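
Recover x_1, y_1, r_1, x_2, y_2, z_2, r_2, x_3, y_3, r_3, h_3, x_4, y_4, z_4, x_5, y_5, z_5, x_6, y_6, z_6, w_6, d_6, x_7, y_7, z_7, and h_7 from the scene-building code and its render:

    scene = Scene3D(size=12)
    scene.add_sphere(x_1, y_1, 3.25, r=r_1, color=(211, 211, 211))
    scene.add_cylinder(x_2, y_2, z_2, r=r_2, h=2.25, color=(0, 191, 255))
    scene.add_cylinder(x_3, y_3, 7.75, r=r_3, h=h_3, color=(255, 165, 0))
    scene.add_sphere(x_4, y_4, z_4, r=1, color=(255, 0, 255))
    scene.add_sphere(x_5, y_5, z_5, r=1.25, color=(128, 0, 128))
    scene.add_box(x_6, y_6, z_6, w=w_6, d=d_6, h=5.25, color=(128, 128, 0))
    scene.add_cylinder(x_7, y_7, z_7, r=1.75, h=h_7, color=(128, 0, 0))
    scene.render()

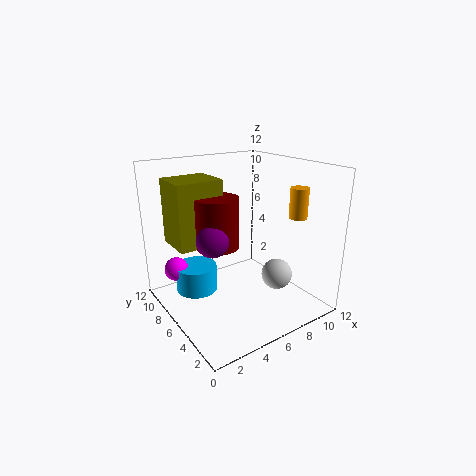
x_1 = 8; y_1 = 3.25; r_1 = 1.25; x_2 = 3; y_2 = 8; z_2 = 1.25; r_2 = 1.75; x_3 = 10; y_3 = 3.25; r_3 = 0.75; h_3 = 2.5; x_4 = 1.5; y_4 = 8.75; z_4 = 3.25; x_5 = 3; y_5 = 5; z_5 = 6.75; x_6 = 1; y_6 = 6.25; z_6 = 5.75; w_6 = 3.75; d_6 = 3.25; x_7 = 4; y_7 = 6; z_7 = 5.75; h_7 = 4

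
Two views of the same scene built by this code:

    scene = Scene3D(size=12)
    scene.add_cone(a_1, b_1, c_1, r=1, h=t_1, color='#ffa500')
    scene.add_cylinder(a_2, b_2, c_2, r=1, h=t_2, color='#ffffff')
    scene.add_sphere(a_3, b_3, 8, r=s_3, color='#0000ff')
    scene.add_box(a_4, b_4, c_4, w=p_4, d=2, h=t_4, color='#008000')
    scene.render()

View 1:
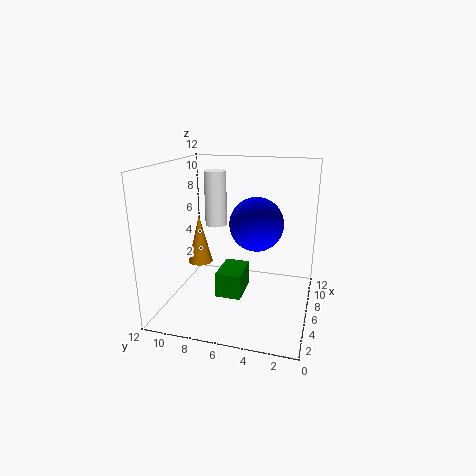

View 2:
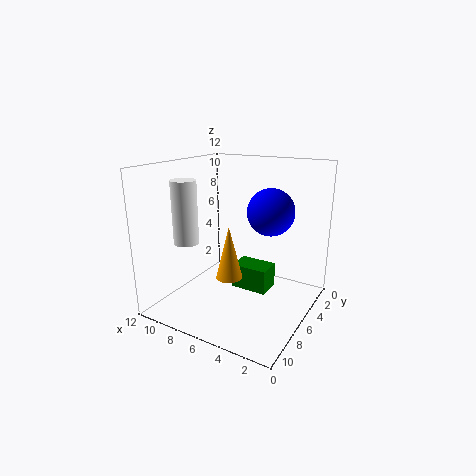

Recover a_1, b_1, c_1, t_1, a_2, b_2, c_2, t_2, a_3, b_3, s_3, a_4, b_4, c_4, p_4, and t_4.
a_1 = 5, b_1 = 9, c_1 = 4, t_1 = 4, a_2 = 9, b_2 = 9, c_2 = 6, t_2 = 5, a_3 = 4, b_3 = 4, s_3 = 2, a_4 = 3, b_4 = 5, c_4 = 2, p_4 = 3, t_4 = 2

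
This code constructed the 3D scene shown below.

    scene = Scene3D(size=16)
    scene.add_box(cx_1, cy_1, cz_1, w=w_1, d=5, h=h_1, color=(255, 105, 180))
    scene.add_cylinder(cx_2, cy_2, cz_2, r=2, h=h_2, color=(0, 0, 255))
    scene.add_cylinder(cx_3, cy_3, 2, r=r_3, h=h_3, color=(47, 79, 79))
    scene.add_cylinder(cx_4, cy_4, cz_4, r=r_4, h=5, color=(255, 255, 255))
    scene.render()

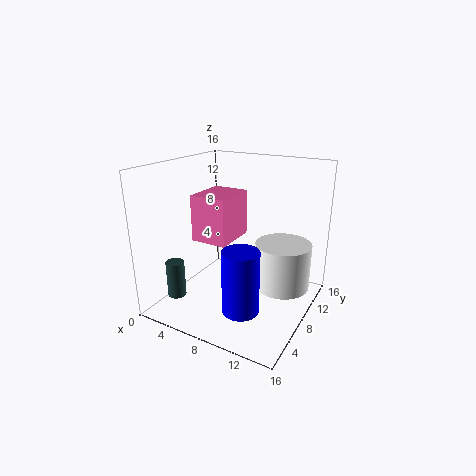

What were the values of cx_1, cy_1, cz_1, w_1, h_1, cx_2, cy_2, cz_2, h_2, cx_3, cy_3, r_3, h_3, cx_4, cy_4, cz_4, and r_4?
cx_1 = 4, cy_1 = 5, cz_1 = 8, w_1 = 4, h_1 = 5, cx_2 = 10, cy_2 = 5, cz_2 = 1, h_2 = 7, cx_3 = 3, cy_3 = 3, r_3 = 1, h_3 = 4, cx_4 = 13, cy_4 = 9, cz_4 = 3, r_4 = 3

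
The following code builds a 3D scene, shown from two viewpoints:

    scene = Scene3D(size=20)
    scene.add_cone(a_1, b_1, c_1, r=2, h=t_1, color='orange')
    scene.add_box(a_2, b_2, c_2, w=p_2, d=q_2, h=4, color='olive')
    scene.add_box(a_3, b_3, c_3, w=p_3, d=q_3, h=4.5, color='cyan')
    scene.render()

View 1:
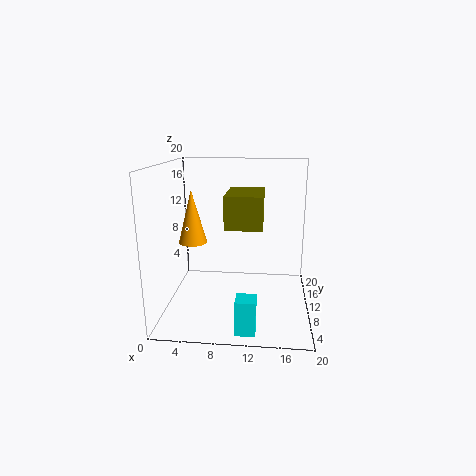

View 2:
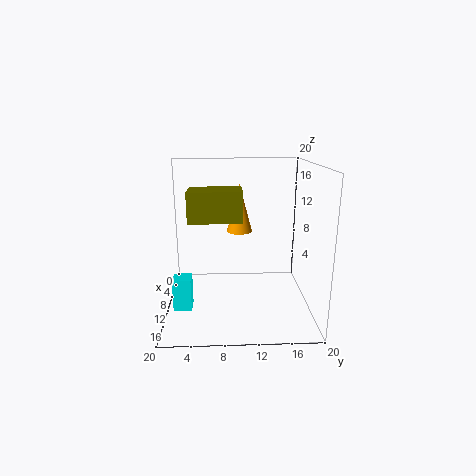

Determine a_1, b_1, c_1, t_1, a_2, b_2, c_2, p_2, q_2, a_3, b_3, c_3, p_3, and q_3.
a_1 = 3.5
b_1 = 10.5
c_1 = 9
t_1 = 7.5
a_2 = 9
b_2 = 3.5
c_2 = 13
p_2 = 4.5
q_2 = 7
a_3 = 10.5
b_3 = 1
c_3 = 0.5
p_3 = 2.5
q_3 = 2.5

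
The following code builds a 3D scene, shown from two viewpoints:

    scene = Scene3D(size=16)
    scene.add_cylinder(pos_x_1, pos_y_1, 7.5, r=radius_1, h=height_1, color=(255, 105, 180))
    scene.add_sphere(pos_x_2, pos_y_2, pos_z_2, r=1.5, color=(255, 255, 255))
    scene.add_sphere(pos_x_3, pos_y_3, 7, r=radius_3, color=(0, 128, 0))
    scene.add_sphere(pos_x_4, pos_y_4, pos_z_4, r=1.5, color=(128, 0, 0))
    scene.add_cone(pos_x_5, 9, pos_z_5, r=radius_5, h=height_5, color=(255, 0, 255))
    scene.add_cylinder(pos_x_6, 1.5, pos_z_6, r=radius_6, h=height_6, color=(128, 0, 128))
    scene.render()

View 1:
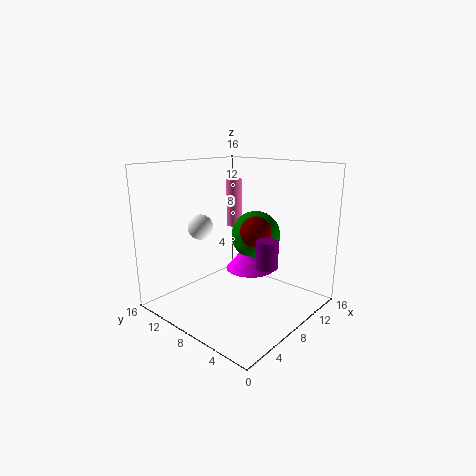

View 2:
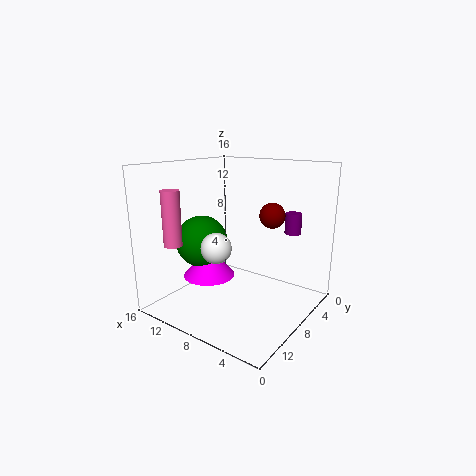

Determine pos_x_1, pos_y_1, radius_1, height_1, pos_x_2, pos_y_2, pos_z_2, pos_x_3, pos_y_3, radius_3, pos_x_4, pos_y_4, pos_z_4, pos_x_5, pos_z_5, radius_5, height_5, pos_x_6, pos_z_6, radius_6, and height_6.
pos_x_1 = 13; pos_y_1 = 13; radius_1 = 1; height_1 = 6; pos_x_2 = 7; pos_y_2 = 13; pos_z_2 = 8.5; pos_x_3 = 12.5; pos_y_3 = 9; radius_3 = 3; pos_x_4 = 6; pos_y_4 = 4; pos_z_4 = 10; pos_x_5 = 11.5; pos_z_5 = 3; radius_5 = 3; height_5 = 3.5; pos_x_6 = 4.5; pos_z_6 = 7.5; radius_6 = 1; height_6 = 2.5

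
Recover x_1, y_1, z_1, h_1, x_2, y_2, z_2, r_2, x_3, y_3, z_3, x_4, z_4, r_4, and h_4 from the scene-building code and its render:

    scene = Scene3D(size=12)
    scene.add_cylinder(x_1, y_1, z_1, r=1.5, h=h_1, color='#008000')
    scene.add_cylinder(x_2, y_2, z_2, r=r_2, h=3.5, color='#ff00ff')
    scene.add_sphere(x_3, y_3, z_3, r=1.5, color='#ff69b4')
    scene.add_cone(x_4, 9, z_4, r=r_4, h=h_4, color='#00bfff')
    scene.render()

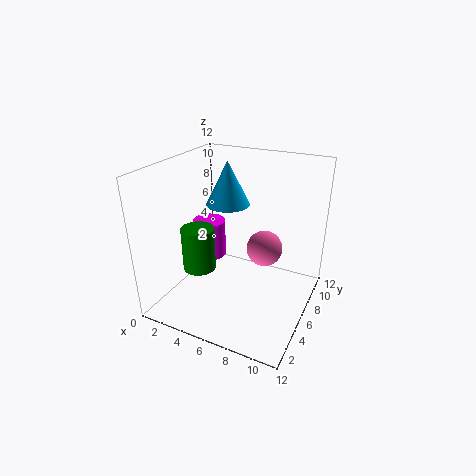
x_1 = 2; y_1 = 6; z_1 = 2; h_1 = 4; x_2 = 2; y_2 = 8; z_2 = 2.5; r_2 = 1.5; x_3 = 8; y_3 = 7; z_3 = 5; x_4 = 3.5; z_4 = 7.5; r_4 = 2; h_4 = 4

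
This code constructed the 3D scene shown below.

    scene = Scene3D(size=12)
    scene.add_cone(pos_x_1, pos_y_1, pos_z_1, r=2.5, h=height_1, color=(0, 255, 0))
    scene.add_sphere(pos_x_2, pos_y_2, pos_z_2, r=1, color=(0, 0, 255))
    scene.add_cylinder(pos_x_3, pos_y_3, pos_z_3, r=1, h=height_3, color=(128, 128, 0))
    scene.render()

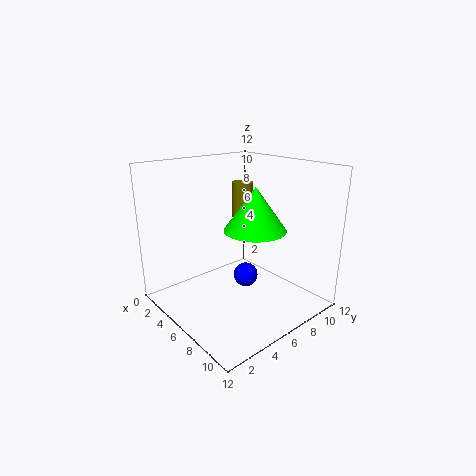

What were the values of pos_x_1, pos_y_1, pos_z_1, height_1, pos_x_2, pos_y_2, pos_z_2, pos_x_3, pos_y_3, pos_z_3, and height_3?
pos_x_1 = 7.5
pos_y_1 = 6.5
pos_z_1 = 7
height_1 = 3.5
pos_x_2 = 7
pos_y_2 = 6
pos_z_2 = 3
pos_x_3 = 2
pos_y_3 = 10
pos_z_3 = 4.5
height_3 = 5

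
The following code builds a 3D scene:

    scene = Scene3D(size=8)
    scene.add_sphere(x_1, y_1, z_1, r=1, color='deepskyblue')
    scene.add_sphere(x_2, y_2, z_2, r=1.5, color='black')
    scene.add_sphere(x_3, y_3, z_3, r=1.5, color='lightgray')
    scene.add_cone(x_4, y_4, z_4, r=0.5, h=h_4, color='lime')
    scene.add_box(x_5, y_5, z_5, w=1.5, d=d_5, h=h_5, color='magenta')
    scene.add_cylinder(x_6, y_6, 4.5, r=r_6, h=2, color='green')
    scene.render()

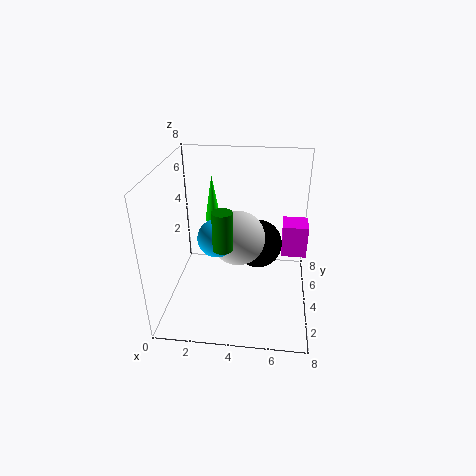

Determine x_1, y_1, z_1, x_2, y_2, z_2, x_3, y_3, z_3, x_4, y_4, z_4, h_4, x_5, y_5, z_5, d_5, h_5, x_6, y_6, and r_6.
x_1 = 3, y_1 = 3, z_1 = 4.5, x_2 = 5, y_2 = 6, z_2 = 2.5, x_3 = 4, y_3 = 4, z_3 = 4, x_4 = 2, y_4 = 7, z_4 = 3.5, h_4 = 3, x_5 = 6.5, y_5 = 5.5, z_5 = 2, d_5 = 1.5, h_5 = 2, x_6 = 3.5, y_6 = 2, r_6 = 0.5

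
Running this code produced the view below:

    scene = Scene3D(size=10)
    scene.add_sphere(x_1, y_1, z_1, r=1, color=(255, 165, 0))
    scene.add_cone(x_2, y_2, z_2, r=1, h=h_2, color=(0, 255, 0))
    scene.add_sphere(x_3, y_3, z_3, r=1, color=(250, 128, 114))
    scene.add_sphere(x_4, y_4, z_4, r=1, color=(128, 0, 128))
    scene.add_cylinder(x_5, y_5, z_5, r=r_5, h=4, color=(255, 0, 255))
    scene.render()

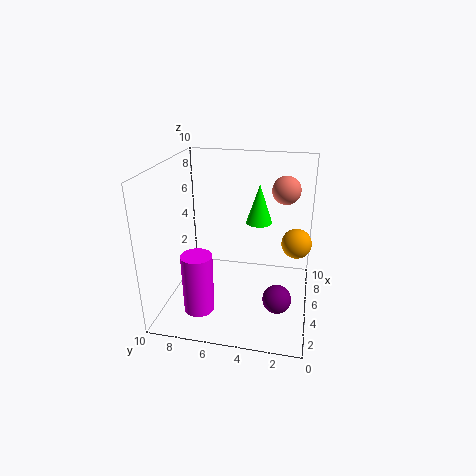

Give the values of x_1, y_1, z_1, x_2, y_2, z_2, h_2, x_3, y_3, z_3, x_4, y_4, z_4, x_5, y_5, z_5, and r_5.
x_1 = 5, y_1 = 1, z_1 = 5, x_2 = 8, y_2 = 4, z_2 = 5, h_2 = 3, x_3 = 7, y_3 = 2, z_3 = 8, x_4 = 4, y_4 = 2, z_4 = 1, x_5 = 2, y_5 = 7, z_5 = 1, r_5 = 1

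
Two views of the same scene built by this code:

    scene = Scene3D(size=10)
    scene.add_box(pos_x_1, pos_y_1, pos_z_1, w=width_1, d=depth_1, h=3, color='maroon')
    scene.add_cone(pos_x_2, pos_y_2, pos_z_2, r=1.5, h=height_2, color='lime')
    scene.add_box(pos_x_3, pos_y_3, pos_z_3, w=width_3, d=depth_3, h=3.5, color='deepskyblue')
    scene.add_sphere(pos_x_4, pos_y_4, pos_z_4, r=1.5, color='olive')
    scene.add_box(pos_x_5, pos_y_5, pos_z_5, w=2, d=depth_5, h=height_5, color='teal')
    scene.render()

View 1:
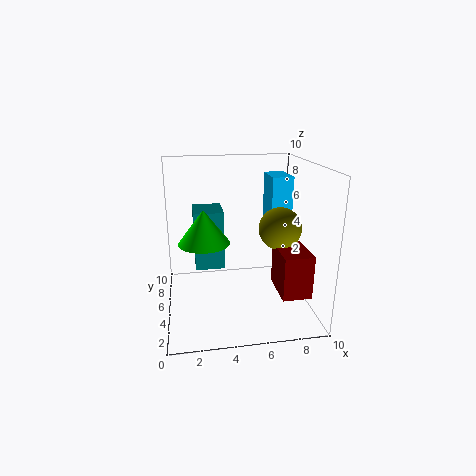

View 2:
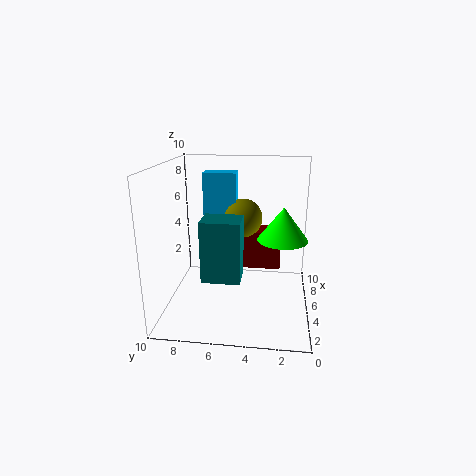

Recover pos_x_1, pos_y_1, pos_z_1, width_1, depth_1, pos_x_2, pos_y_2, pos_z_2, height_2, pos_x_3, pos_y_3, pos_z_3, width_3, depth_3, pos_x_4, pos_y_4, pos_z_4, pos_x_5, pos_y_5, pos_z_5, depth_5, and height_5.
pos_x_1 = 7.5, pos_y_1 = 2, pos_z_1 = 1.5, width_1 = 2, depth_1 = 3, pos_x_2 = 2.5, pos_y_2 = 2, pos_z_2 = 6, height_2 = 2, pos_x_3 = 7.5, pos_y_3 = 5.5, pos_z_3 = 5.5, width_3 = 1.5, depth_3 = 2.5, pos_x_4 = 8, pos_y_4 = 5, pos_z_4 = 5.5, pos_x_5 = 2, pos_y_5 = 4.5, pos_z_5 = 3, depth_5 = 2.5, height_5 = 4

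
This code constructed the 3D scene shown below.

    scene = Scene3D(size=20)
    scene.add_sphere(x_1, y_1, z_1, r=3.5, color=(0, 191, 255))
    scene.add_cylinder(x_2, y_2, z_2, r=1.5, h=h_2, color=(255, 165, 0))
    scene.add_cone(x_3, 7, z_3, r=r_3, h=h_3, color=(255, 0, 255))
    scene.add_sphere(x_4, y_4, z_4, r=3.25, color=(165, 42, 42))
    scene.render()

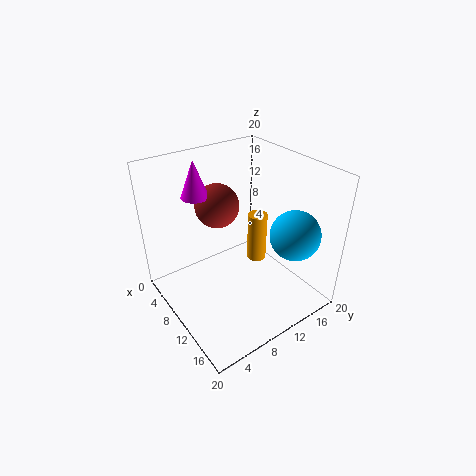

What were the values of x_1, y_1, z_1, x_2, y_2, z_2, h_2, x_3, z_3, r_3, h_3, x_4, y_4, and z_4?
x_1 = 14.75, y_1 = 16.25, z_1 = 10.5, x_2 = 7.5, y_2 = 15.5, z_2 = 3, h_2 = 7.75, x_3 = 4, z_3 = 14.75, r_3 = 2, h_3 = 5.25, x_4 = 4.75, y_4 = 10, z_4 = 12.75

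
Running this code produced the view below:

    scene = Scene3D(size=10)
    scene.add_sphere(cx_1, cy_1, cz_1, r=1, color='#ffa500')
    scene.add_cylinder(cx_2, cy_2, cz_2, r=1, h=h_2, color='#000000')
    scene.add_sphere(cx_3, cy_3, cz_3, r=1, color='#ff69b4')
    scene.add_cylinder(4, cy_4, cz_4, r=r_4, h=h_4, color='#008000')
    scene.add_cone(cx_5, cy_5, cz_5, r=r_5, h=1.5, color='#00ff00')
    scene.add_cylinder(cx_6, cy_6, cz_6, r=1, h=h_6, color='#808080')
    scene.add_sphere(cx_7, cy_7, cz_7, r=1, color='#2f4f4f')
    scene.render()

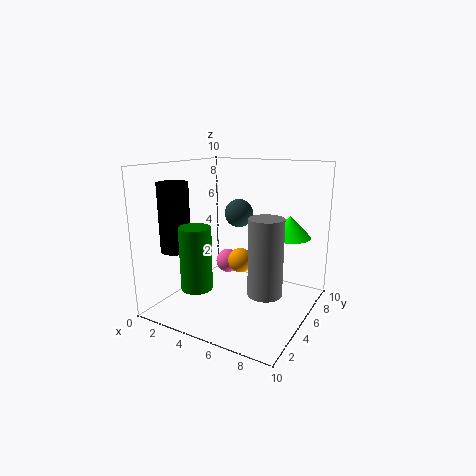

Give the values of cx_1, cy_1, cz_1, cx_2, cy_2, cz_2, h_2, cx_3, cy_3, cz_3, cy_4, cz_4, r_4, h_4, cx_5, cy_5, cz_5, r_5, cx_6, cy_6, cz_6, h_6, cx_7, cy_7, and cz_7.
cx_1 = 3.5
cy_1 = 8
cz_1 = 2
cx_2 = 2
cy_2 = 2
cz_2 = 4.5
h_2 = 4.5
cx_3 = 2
cy_3 = 8.5
cz_3 = 1.5
cy_4 = 1.5
cz_4 = 2.5
r_4 = 1
h_4 = 4
cx_5 = 8
cy_5 = 7
cz_5 = 5
r_5 = 1.5
cx_6 = 8.5
cy_6 = 2
cz_6 = 3
h_6 = 4.5
cx_7 = 4.5
cy_7 = 6
cz_7 = 6.5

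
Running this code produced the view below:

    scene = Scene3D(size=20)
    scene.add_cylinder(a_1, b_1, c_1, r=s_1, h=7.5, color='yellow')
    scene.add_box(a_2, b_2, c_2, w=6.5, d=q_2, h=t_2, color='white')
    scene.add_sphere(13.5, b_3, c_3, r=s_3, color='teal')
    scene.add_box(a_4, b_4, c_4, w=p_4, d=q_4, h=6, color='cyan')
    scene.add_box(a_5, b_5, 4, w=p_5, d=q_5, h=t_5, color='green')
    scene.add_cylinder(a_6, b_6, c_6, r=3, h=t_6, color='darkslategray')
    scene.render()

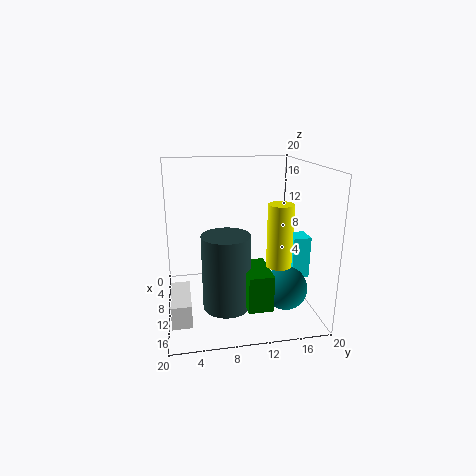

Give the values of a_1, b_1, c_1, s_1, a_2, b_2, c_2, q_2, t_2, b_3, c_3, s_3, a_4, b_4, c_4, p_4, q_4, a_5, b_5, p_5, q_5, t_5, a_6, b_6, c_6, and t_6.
a_1 = 17.5, b_1 = 13.5, c_1 = 9, s_1 = 1.5, a_2 = 11, b_2 = 0.5, c_2 = 1.5, q_2 = 2.5, t_2 = 3, b_3 = 16, c_3 = 3.5, s_3 = 3, a_4 = 9, b_4 = 17.5, c_4 = 4, p_4 = 3, q_4 = 2.5, a_5 = 14, b_5 = 9.5, p_5 = 5.5, q_5 = 3, t_5 = 4.5, a_6 = 15.5, b_6 = 7.5, c_6 = 3, t_6 = 9.5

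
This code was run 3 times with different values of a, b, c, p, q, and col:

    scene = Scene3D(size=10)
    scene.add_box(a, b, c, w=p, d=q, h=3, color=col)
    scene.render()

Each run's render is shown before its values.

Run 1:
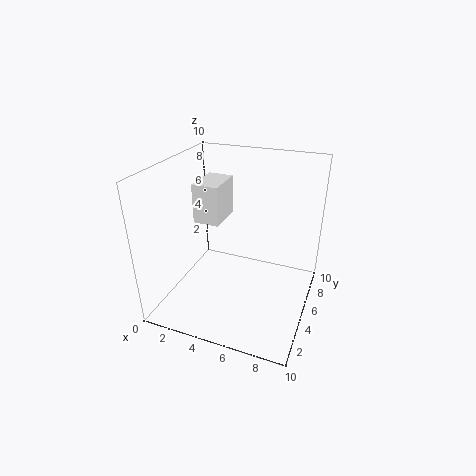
a = 1, b = 6, c = 5, p = 2, q = 3, col = 'white'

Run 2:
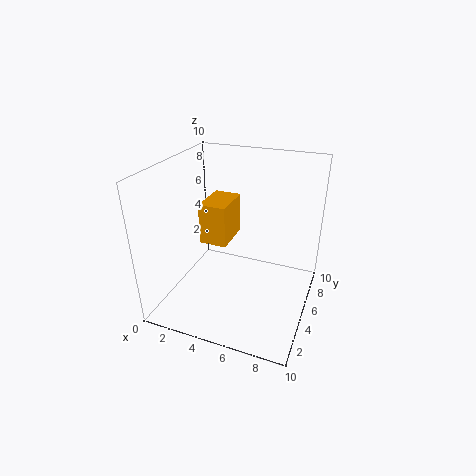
a = 2, b = 5, c = 4, p = 2, q = 3, col = 'orange'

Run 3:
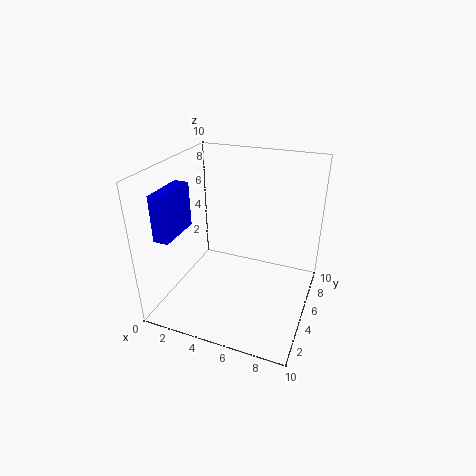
a = 1, b = 1, c = 6, p = 1, q = 3, col = 'blue'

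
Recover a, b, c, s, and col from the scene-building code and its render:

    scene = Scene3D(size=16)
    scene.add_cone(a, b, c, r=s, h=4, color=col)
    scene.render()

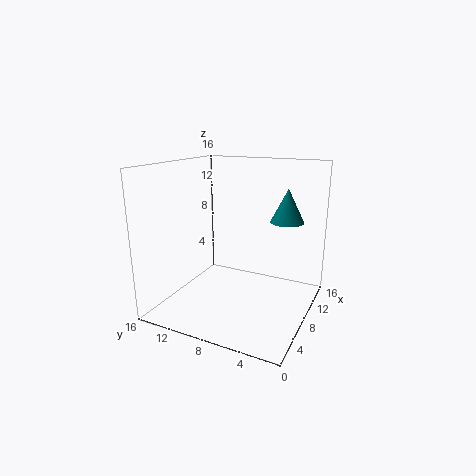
a = 13
b = 4
c = 9
s = 2
col = 'teal'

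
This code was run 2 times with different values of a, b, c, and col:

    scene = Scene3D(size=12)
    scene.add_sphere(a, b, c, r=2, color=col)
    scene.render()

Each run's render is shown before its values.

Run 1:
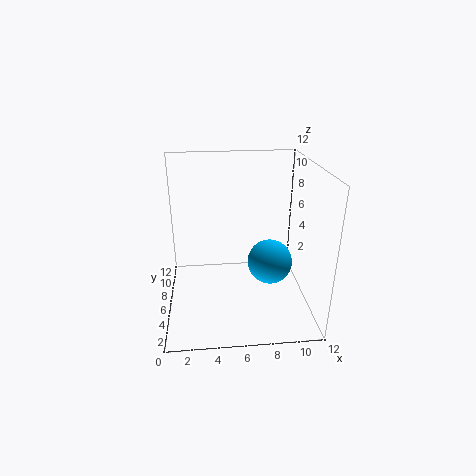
a = 9, b = 7, c = 3, col = 'deepskyblue'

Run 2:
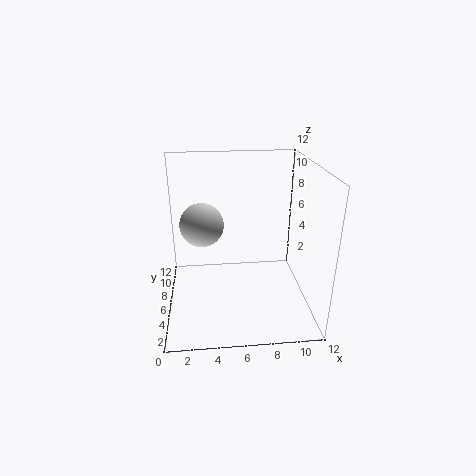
a = 3, b = 9, c = 6, col = 'lightgray'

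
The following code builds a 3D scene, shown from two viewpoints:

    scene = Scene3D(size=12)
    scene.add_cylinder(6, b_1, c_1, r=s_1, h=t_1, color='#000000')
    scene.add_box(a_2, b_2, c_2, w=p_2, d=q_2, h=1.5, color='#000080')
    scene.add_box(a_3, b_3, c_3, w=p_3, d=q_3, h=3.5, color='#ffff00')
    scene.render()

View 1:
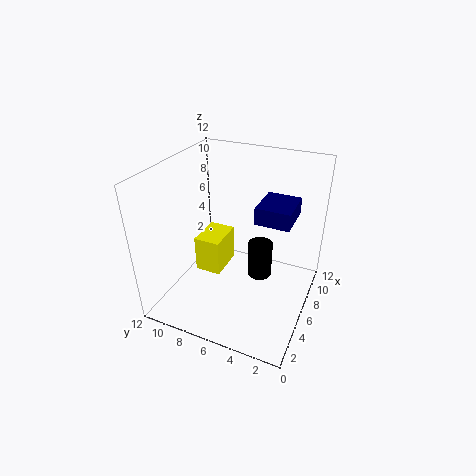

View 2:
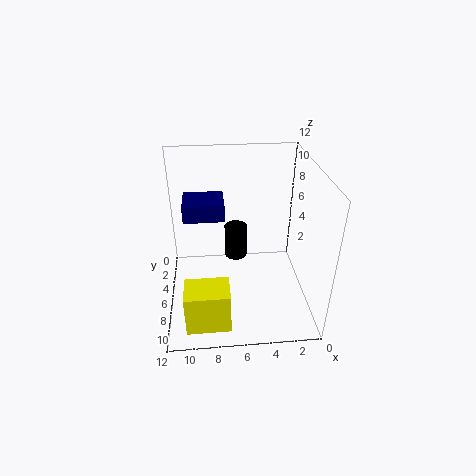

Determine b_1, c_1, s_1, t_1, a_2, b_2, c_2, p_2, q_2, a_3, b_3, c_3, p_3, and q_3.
b_1 = 4
c_1 = 3
s_1 = 1
t_1 = 3
a_2 = 7
b_2 = 2
c_2 = 7
p_2 = 3.5
q_2 = 3
a_3 = 7
b_3 = 8.5
c_3 = 0.5
p_3 = 3.5
q_3 = 2.5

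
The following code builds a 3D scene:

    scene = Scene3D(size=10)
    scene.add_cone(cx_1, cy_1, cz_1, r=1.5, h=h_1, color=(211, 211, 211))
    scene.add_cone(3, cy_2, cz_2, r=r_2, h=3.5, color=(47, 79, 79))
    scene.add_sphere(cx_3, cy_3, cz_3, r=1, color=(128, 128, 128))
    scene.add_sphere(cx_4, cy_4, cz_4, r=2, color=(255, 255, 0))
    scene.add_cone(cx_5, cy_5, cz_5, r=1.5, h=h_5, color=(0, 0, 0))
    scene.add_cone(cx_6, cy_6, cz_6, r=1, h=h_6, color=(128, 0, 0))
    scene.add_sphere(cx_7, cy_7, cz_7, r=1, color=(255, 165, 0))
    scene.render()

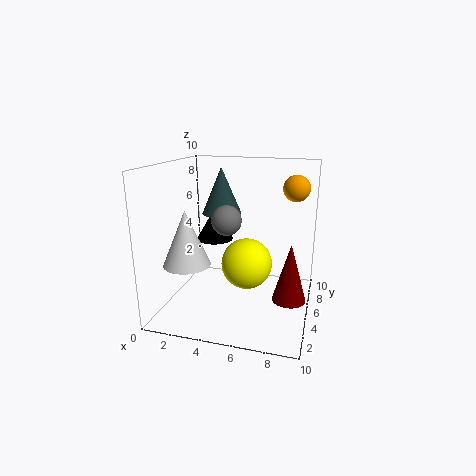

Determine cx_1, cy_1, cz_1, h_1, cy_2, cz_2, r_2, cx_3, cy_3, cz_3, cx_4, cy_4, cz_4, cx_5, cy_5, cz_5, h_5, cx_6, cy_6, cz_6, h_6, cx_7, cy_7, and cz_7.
cx_1 = 2.5; cy_1 = 2; cz_1 = 4; h_1 = 3.5; cy_2 = 7.5; cz_2 = 6; r_2 = 1.5; cx_3 = 4.5; cy_3 = 4; cz_3 = 6.5; cx_4 = 5; cy_4 = 7.5; cz_4 = 2; cx_5 = 2; cy_5 = 8.5; cz_5 = 3.5; h_5 = 2.5; cx_6 = 9; cy_6 = 2; cz_6 = 2.5; h_6 = 3.5; cx_7 = 8.5; cy_7 = 8.5; cz_7 = 8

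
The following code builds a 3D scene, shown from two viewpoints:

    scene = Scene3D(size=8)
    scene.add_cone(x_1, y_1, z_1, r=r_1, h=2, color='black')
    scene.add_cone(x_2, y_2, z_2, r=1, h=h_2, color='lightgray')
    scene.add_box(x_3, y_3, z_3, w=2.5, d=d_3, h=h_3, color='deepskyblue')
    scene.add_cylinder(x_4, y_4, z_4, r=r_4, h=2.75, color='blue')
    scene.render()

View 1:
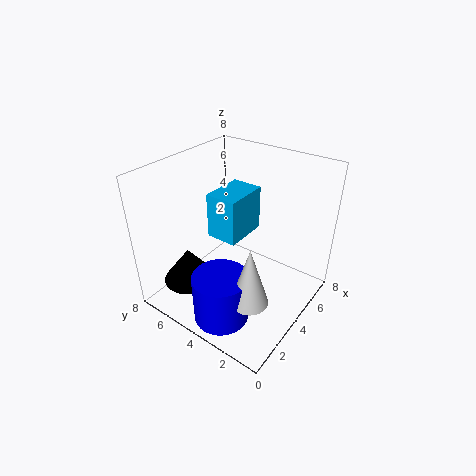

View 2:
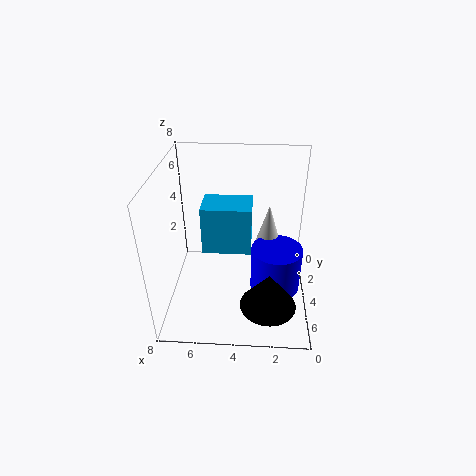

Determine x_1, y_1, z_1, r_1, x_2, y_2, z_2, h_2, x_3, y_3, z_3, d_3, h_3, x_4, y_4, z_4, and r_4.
x_1 = 2.25
y_1 = 6.25
z_1 = 1.25
r_1 = 1.5
x_2 = 2.25
y_2 = 2
z_2 = 1.75
h_2 = 3.25
x_3 = 3.25
y_3 = 3.75
z_3 = 4
d_3 = 1.75
h_3 = 2.5
x_4 = 1.75
y_4 = 3.5
z_4 = 0.25
r_4 = 1.5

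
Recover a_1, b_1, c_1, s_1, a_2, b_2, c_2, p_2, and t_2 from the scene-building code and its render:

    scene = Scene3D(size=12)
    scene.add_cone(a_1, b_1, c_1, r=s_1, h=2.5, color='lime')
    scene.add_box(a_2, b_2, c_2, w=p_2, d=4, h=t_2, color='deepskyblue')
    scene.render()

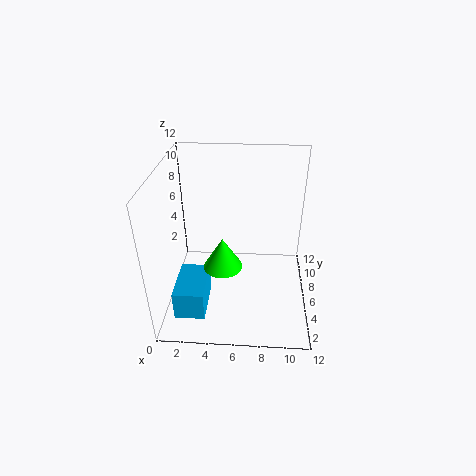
a_1 = 5
b_1 = 3.5
c_1 = 5
s_1 = 1.5
a_2 = 1
b_2 = 2
c_2 = 0.5
p_2 = 2.5
t_2 = 2.5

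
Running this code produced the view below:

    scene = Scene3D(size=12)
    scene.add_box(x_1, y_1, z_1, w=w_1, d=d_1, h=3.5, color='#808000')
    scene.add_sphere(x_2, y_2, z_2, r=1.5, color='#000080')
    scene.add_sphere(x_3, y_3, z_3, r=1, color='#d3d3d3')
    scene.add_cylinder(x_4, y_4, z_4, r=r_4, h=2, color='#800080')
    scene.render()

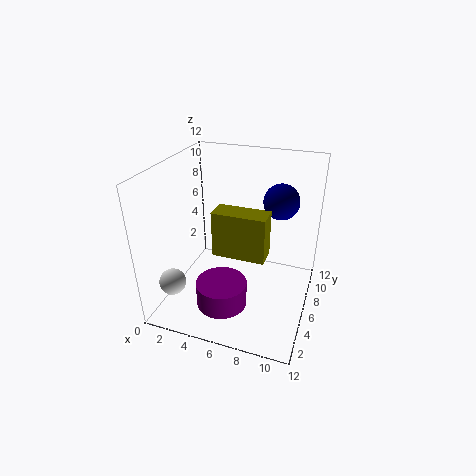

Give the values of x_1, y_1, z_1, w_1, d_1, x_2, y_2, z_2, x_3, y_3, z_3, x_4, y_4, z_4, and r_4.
x_1 = 5; y_1 = 3; z_1 = 6; w_1 = 4; d_1 = 1.75; x_2 = 9; y_2 = 8.25; z_2 = 8.75; x_3 = 2.5; y_3 = 1; z_3 = 4.25; x_4 = 5.75; y_4 = 2.75; z_4 = 1.75; r_4 = 2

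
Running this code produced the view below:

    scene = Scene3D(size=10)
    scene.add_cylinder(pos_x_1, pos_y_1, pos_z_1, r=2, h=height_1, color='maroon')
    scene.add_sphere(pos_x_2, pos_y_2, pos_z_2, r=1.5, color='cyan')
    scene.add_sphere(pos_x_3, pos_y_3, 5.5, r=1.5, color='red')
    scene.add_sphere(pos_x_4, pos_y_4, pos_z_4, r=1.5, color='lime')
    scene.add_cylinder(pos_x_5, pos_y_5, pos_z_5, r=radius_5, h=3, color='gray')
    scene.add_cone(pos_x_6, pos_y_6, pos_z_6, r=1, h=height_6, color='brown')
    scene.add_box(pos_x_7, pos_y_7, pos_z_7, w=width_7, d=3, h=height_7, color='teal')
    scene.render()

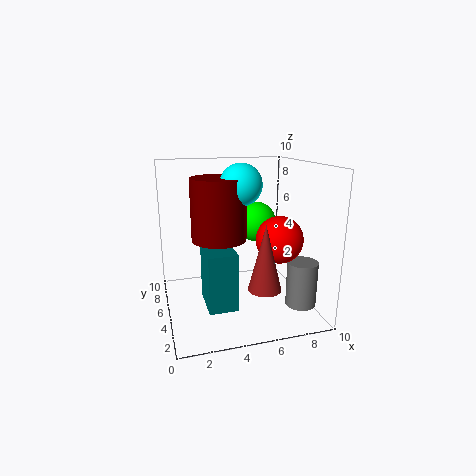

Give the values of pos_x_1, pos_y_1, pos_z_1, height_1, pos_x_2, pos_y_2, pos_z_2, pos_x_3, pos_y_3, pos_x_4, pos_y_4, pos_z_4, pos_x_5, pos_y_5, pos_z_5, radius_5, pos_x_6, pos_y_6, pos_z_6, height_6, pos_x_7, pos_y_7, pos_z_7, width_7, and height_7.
pos_x_1 = 4; pos_y_1 = 6.5; pos_z_1 = 4.5; height_1 = 4.5; pos_x_2 = 5.5; pos_y_2 = 6; pos_z_2 = 8.5; pos_x_3 = 7; pos_y_3 = 2.5; pos_x_4 = 7; pos_y_4 = 7; pos_z_4 = 5.5; pos_x_5 = 8.5; pos_y_5 = 2; pos_z_5 = 1; radius_5 = 1; pos_x_6 = 5.5; pos_y_6 = 1; pos_z_6 = 3; height_6 = 4; pos_x_7 = 2.5; pos_y_7 = 3; pos_z_7 = 0.5; width_7 = 2; height_7 = 4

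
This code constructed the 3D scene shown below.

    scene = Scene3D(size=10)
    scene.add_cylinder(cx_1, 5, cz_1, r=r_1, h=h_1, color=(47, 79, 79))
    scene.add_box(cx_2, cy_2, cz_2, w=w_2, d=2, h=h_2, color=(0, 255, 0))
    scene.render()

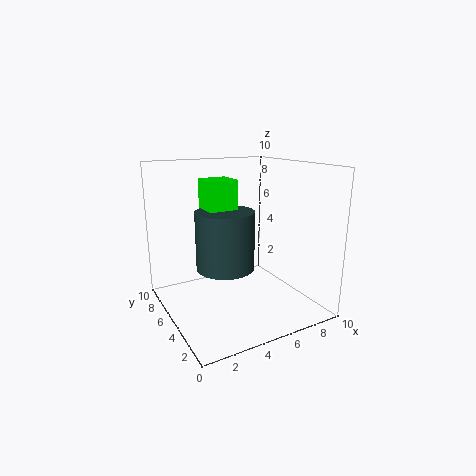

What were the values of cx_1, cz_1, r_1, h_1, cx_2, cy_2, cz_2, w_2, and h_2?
cx_1 = 4, cz_1 = 3, r_1 = 2, h_1 = 4, cx_2 = 3, cy_2 = 5, cz_2 = 5, w_2 = 2, h_2 = 4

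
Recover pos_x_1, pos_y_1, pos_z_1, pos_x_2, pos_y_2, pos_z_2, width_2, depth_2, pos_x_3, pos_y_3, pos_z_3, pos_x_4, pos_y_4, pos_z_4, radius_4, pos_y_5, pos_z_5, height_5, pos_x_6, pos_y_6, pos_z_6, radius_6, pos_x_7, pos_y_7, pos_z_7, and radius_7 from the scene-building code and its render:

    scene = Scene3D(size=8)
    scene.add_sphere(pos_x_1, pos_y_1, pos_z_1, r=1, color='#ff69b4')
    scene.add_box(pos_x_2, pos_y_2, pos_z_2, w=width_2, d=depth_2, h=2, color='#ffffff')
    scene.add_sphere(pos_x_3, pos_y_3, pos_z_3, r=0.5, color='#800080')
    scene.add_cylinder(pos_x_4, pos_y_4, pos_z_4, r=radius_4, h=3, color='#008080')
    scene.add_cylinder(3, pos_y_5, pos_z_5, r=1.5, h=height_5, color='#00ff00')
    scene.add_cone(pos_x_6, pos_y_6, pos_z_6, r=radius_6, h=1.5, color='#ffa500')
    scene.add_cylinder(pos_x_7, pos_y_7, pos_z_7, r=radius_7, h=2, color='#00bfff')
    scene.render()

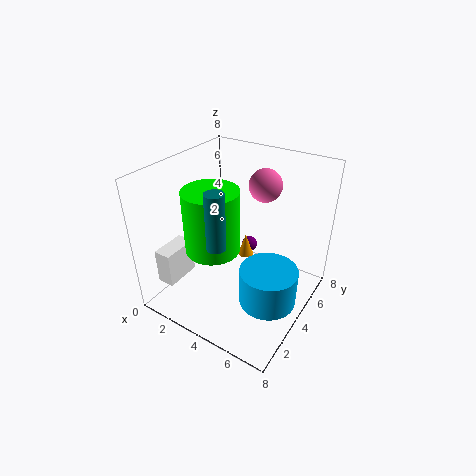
pos_x_1 = 4; pos_y_1 = 7; pos_z_1 = 6; pos_x_2 = 0.5; pos_y_2 = 1; pos_z_2 = 1.5; width_2 = 1; depth_2 = 2; pos_x_3 = 3; pos_y_3 = 7; pos_z_3 = 1.5; pos_x_4 = 4; pos_y_4 = 2; pos_z_4 = 4.5; radius_4 = 0.5; pos_y_5 = 3; pos_z_5 = 3.5; height_5 = 3.5; pos_x_6 = 3; pos_y_6 = 6.5; pos_z_6 = 1; radius_6 = 0.5; pos_x_7 = 6.5; pos_y_7 = 3; pos_z_7 = 1.5; radius_7 = 1.5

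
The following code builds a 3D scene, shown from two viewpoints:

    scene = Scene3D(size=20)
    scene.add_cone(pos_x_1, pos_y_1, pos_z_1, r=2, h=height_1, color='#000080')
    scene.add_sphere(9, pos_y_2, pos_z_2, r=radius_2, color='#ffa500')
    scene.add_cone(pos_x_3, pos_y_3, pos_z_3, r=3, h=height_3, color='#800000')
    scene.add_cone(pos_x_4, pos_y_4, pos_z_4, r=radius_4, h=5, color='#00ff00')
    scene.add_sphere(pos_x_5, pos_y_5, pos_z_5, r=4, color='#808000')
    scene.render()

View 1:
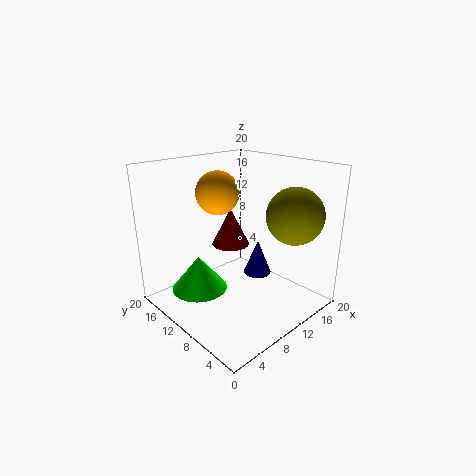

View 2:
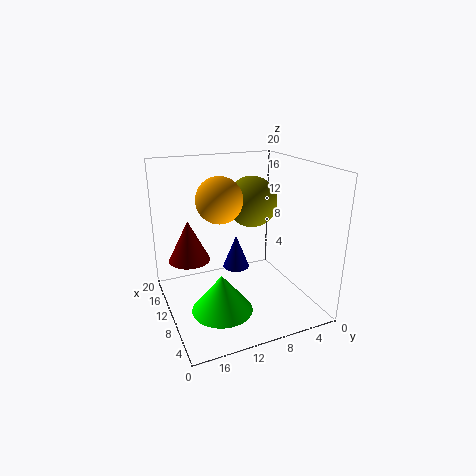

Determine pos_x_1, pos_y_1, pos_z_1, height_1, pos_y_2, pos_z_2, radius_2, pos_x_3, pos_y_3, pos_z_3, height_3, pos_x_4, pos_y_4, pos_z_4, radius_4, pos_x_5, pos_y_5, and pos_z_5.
pos_x_1 = 13
pos_y_1 = 9
pos_z_1 = 4
height_1 = 5
pos_y_2 = 13
pos_z_2 = 16
radius_2 = 3
pos_x_3 = 14
pos_y_3 = 16
pos_z_3 = 6
height_3 = 6
pos_x_4 = 6
pos_y_4 = 14
pos_z_4 = 2
radius_4 = 4
pos_x_5 = 16
pos_y_5 = 5
pos_z_5 = 13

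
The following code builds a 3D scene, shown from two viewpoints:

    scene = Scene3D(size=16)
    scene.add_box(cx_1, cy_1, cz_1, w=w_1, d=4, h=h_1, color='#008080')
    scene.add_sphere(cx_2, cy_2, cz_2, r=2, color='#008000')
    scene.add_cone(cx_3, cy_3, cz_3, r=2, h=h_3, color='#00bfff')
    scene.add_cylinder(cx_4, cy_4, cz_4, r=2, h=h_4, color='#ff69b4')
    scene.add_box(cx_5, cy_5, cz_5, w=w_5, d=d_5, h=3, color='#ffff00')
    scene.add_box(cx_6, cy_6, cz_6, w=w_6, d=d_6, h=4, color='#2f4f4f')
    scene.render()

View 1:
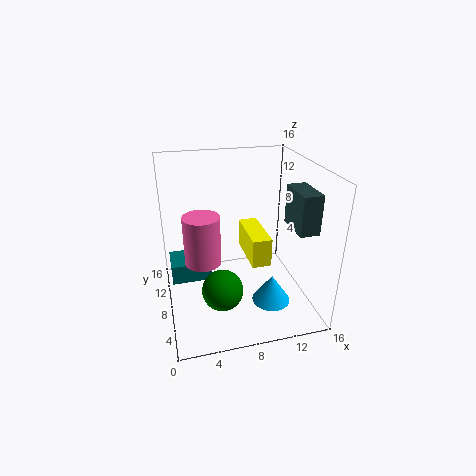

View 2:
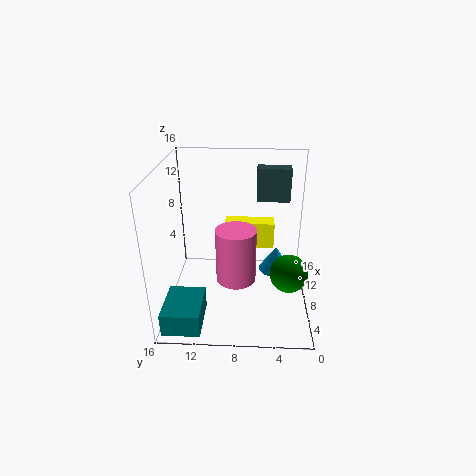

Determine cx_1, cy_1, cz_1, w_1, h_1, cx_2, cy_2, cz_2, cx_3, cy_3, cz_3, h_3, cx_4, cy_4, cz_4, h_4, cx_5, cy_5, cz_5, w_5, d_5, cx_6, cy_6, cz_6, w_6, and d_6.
cx_1 = 0.5
cy_1 = 11.5
cz_1 = 0.5
w_1 = 5
h_1 = 2.5
cx_2 = 5
cy_2 = 2.5
cz_2 = 5.5
cx_3 = 10.5
cy_3 = 3.5
cz_3 = 2.5
h_3 = 3
cx_4 = 4
cy_4 = 8
cz_4 = 5.5
h_4 = 5.5
cx_5 = 8.5
cy_5 = 4
cz_5 = 6.5
w_5 = 2
d_5 = 5.5
cx_6 = 12.5
cy_6 = 2
cz_6 = 10.5
w_6 = 2
d_6 = 4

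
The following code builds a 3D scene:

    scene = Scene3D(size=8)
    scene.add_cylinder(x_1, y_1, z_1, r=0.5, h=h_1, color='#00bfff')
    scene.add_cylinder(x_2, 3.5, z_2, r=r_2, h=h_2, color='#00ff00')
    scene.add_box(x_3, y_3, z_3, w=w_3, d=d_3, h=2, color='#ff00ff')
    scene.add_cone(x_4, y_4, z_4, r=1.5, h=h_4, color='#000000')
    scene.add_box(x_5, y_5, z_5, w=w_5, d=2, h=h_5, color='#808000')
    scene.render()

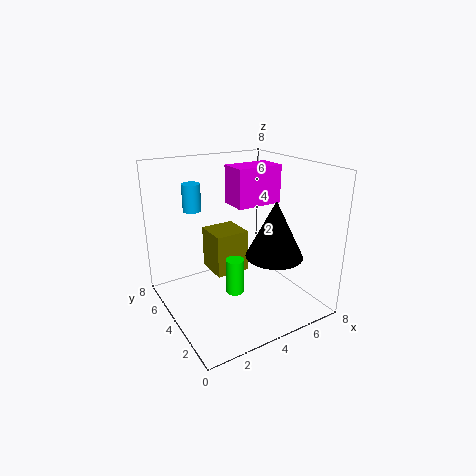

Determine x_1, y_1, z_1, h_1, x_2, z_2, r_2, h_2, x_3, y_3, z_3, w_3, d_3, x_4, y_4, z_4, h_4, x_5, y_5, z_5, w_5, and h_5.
x_1 = 2
y_1 = 5.5
z_1 = 5.5
h_1 = 1.5
x_2 = 3.5
z_2 = 1
r_2 = 0.5
h_2 = 2
x_3 = 3.5
y_3 = 3
z_3 = 6
w_3 = 2.5
d_3 = 1.5
x_4 = 5
y_4 = 2
z_4 = 3.5
h_4 = 3
x_5 = 3
y_5 = 4.5
z_5 = 1.5
w_5 = 2
h_5 = 2.5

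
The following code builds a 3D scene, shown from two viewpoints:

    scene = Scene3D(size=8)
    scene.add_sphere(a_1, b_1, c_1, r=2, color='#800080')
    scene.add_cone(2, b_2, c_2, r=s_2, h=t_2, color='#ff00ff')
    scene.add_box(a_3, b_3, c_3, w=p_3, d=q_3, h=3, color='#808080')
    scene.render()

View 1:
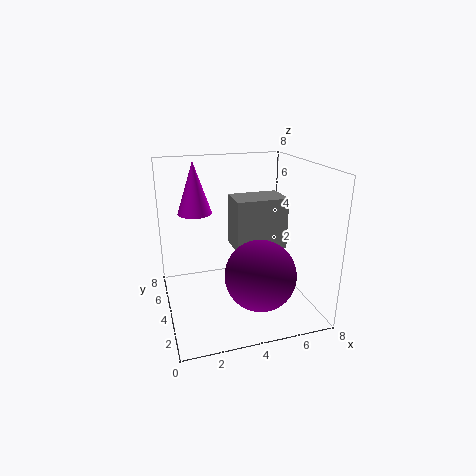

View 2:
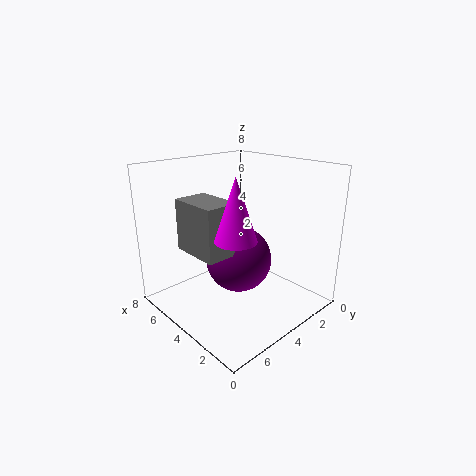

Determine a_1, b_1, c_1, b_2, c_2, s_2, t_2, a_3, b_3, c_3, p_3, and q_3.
a_1 = 5
b_1 = 3
c_1 = 2
b_2 = 6
c_2 = 5
s_2 = 1
t_2 = 3
a_3 = 4
b_3 = 4
c_3 = 3
p_3 = 3
q_3 = 2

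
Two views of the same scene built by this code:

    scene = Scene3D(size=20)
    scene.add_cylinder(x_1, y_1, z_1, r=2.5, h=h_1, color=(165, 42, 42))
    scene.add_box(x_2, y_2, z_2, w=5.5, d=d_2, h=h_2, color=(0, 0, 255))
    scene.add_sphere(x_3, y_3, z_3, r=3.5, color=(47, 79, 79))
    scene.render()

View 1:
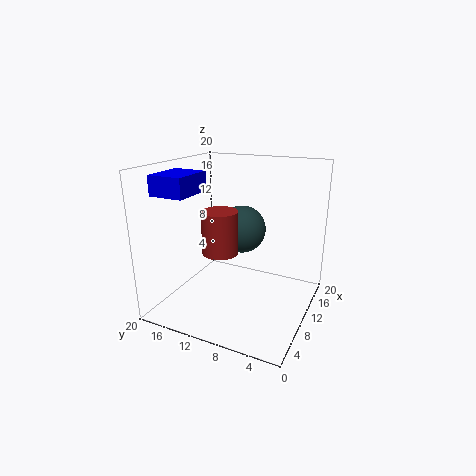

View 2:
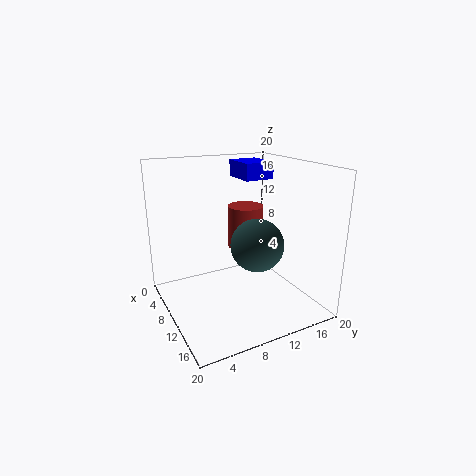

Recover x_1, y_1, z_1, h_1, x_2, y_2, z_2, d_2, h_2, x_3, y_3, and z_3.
x_1 = 8.5, y_1 = 12, z_1 = 8, h_1 = 6, x_2 = 1.5, y_2 = 13, z_2 = 17, d_2 = 4.5, h_2 = 2.5, x_3 = 13.5, y_3 = 11, z_3 = 10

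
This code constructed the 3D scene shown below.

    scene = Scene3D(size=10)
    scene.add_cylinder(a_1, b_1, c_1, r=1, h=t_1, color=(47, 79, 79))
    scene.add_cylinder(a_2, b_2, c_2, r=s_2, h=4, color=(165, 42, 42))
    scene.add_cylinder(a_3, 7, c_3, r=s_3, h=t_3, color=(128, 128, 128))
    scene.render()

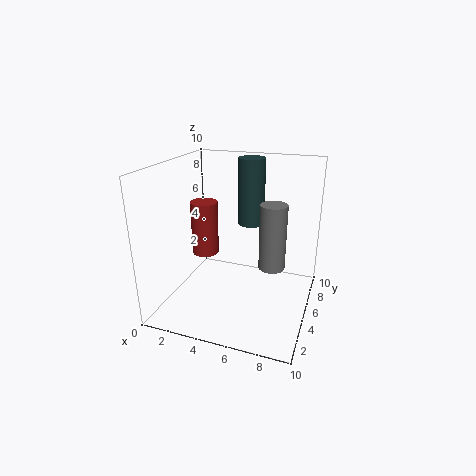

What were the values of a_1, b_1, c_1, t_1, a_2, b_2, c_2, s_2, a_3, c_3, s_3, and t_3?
a_1 = 5, b_1 = 8, c_1 = 5, t_1 = 5, a_2 = 2, b_2 = 6, c_2 = 3, s_2 = 1, a_3 = 7, c_3 = 2, s_3 = 1, t_3 = 5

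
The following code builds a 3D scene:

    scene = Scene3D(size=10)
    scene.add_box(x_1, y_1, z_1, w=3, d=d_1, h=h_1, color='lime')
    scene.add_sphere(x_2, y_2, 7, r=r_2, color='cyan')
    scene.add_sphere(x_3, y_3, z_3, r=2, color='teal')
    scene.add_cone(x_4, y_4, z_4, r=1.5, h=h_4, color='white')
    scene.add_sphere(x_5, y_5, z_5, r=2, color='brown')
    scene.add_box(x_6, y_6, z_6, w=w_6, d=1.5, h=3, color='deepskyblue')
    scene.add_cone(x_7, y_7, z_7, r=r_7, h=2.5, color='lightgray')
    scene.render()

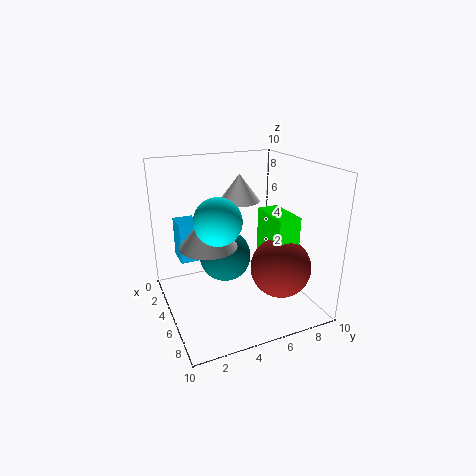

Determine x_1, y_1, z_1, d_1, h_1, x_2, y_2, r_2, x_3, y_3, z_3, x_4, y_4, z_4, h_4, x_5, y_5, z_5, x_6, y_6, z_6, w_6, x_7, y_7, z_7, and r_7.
x_1 = 5; y_1 = 6.5; z_1 = 3.5; d_1 = 1.5; h_1 = 3.5; x_2 = 6.5; y_2 = 3; r_2 = 1.5; x_3 = 2.5; y_3 = 5; z_3 = 2.5; x_4 = 3; y_4 = 6; z_4 = 7; h_4 = 2; x_5 = 7.5; y_5 = 7; z_5 = 3.5; x_6 = 0.5; y_6 = 1.5; z_6 = 2.5; w_6 = 2; x_7 = 4.5; y_7 = 3; z_7 = 4.5; r_7 = 2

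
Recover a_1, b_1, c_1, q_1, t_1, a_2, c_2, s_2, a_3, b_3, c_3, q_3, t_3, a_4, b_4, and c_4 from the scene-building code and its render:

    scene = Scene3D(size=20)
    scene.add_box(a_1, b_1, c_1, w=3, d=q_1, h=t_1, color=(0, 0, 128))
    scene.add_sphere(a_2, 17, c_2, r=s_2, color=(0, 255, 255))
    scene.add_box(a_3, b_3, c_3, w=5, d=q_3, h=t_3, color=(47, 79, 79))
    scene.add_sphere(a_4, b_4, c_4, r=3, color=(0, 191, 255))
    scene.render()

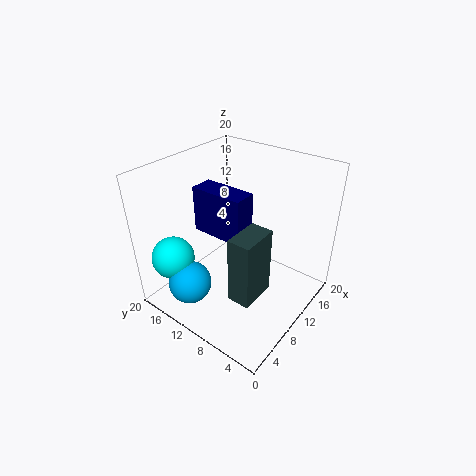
a_1 = 6
b_1 = 7
c_1 = 12
q_1 = 7
t_1 = 6
a_2 = 4
c_2 = 7
s_2 = 3
a_3 = 4
b_3 = 4
c_3 = 5
q_3 = 3
t_3 = 9
a_4 = 4
b_4 = 14
c_4 = 4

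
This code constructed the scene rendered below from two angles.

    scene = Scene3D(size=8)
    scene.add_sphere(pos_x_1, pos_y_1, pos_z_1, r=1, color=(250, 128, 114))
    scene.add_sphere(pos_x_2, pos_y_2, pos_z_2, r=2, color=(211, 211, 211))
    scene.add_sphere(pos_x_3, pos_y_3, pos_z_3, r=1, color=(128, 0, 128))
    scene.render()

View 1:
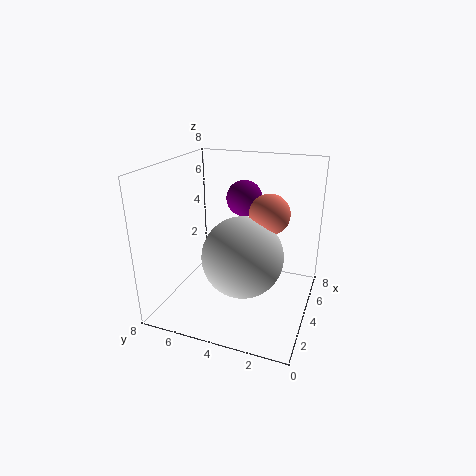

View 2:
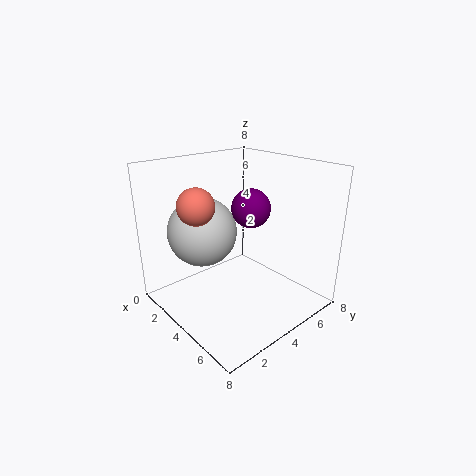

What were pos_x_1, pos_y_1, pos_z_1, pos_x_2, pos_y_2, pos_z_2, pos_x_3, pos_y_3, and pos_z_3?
pos_x_1 = 3
pos_y_1 = 2
pos_z_1 = 6
pos_x_2 = 2
pos_y_2 = 3
pos_z_2 = 4
pos_x_3 = 5
pos_y_3 = 4
pos_z_3 = 6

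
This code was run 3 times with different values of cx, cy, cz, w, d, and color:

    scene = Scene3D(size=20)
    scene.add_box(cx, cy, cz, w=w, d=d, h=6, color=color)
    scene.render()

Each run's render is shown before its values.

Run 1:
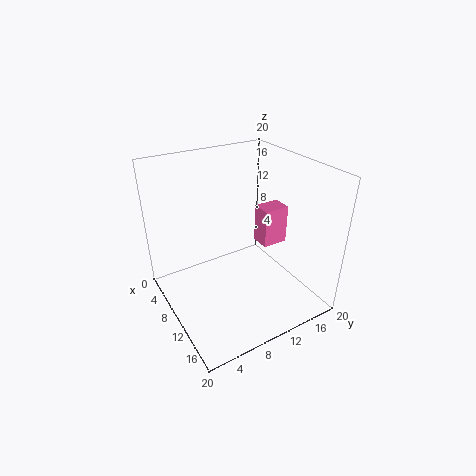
cx = 6; cy = 15.5; cz = 6; w = 3; d = 4; color = 'hotpink'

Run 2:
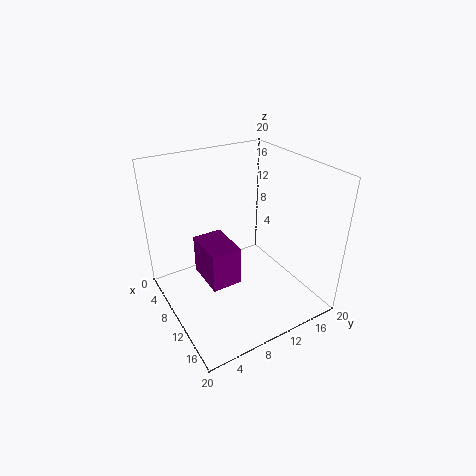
cx = 3.5; cy = 6; cz = 2; w = 6.5; d = 4.5; color = 'purple'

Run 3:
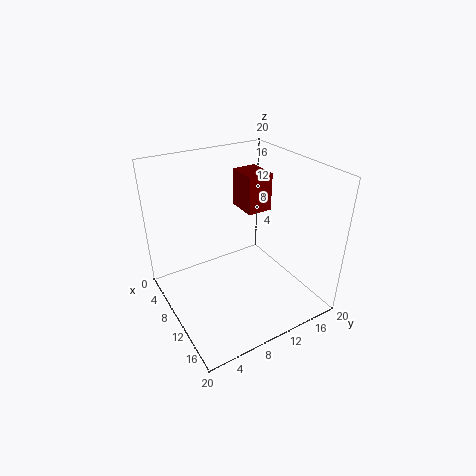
cx = 1; cy = 14.5; cz = 10.5; w = 5; d = 4; color = 'maroon'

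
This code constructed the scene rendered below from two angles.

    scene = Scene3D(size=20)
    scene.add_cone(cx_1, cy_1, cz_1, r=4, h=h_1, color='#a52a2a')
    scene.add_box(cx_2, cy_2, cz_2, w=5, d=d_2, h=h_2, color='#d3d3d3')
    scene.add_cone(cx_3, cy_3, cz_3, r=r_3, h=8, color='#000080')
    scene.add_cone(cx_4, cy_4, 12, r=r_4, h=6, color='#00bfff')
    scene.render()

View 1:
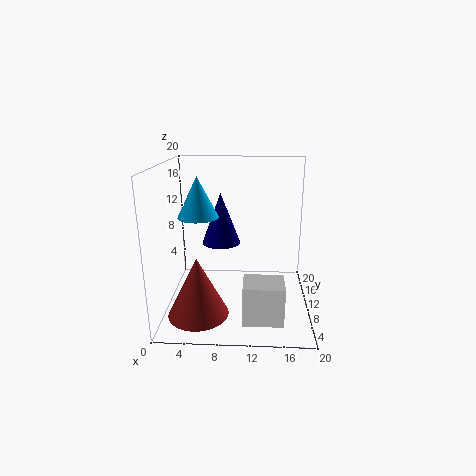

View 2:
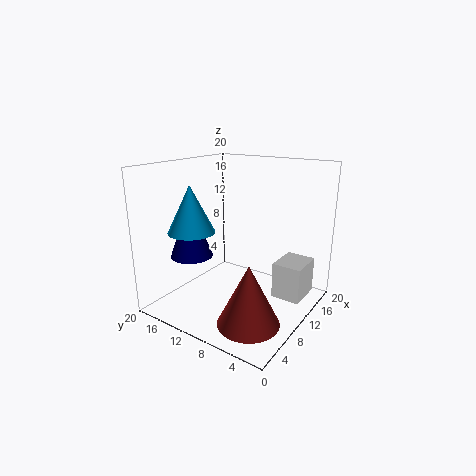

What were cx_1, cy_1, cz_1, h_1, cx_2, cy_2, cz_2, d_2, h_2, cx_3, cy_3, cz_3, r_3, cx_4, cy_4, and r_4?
cx_1 = 5, cy_1 = 5, cz_1 = 1, h_1 = 8, cx_2 = 11, cy_2 = 1, cz_2 = 2, d_2 = 4, h_2 = 5, cx_3 = 7, cy_3 = 16, cz_3 = 7, r_3 = 3, cx_4 = 4, cy_4 = 13, r_4 = 3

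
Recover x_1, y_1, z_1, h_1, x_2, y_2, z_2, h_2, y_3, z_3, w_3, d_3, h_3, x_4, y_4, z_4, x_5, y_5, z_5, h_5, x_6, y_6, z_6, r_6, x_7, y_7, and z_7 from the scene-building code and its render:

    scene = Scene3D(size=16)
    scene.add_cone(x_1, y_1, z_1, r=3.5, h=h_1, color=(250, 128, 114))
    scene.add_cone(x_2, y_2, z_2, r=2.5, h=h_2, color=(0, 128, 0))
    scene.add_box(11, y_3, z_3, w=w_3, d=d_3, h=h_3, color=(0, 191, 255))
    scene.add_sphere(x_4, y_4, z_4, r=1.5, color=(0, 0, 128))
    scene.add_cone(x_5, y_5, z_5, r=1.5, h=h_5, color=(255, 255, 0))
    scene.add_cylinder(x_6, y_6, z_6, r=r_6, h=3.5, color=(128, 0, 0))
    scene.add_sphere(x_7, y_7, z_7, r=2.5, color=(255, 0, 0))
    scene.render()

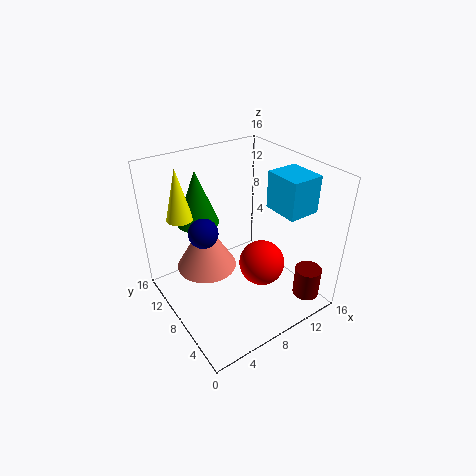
x_1 = 5.5, y_1 = 11, z_1 = 3.5, h_1 = 6, x_2 = 6, y_2 = 13.5, z_2 = 8, h_2 = 6.5, y_3 = 3, z_3 = 11.5, w_3 = 3.5, d_3 = 4, h_3 = 4, x_4 = 3.5, y_4 = 7.5, z_4 = 10.5, x_5 = 3.5, y_5 = 13, z_5 = 9.5, h_5 = 6, x_6 = 14, y_6 = 2.5, z_6 = 1, r_6 = 1.5, x_7 = 9.5, y_7 = 5.5, z_7 = 5.5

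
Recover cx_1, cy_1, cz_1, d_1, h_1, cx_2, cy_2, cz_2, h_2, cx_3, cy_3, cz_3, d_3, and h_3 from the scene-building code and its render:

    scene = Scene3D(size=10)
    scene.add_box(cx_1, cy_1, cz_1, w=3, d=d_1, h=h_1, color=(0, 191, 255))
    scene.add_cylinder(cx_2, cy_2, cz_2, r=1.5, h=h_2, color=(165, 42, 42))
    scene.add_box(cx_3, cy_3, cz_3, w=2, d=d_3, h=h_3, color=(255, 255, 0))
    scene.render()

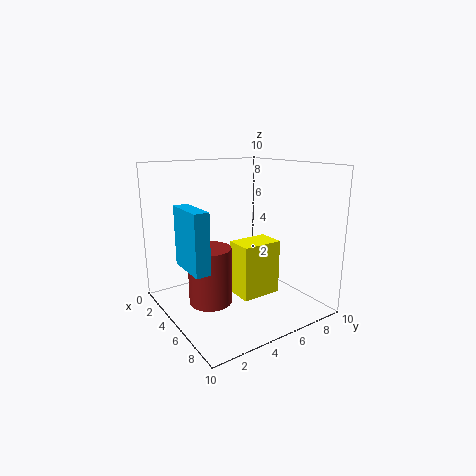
cx_1 = 3.5, cy_1 = 1, cz_1 = 3.5, d_1 = 1, h_1 = 4, cx_2 = 4.5, cy_2 = 3, cz_2 = 0.5, h_2 = 4, cx_3 = 4, cy_3 = 5, cz_3 = 0.5, d_3 = 3, h_3 = 4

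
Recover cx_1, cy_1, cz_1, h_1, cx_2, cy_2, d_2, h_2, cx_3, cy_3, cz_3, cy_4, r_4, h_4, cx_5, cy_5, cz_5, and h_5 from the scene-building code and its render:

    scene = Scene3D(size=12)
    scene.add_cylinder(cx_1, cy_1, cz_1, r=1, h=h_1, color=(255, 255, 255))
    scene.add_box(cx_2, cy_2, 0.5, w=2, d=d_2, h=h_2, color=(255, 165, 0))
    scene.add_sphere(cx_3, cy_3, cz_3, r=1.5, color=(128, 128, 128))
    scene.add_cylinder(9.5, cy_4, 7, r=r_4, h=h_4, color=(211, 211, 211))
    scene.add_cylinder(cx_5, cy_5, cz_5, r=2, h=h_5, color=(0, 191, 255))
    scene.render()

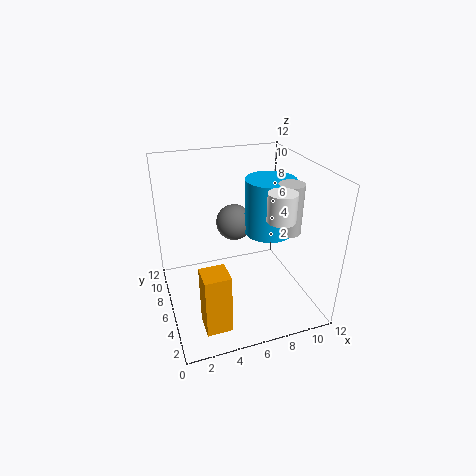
cx_1 = 7.5
cy_1 = 1.5
cz_1 = 9.5
h_1 = 2
cx_2 = 2
cy_2 = 1.5
d_2 = 2
h_2 = 5
cx_3 = 6
cy_3 = 7
cz_3 = 7
cy_4 = 4
r_4 = 1
h_4 = 4
cx_5 = 8.5
cy_5 = 5.5
cz_5 = 6.5
h_5 = 4.5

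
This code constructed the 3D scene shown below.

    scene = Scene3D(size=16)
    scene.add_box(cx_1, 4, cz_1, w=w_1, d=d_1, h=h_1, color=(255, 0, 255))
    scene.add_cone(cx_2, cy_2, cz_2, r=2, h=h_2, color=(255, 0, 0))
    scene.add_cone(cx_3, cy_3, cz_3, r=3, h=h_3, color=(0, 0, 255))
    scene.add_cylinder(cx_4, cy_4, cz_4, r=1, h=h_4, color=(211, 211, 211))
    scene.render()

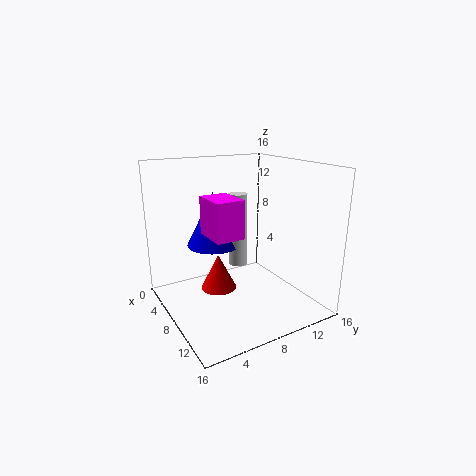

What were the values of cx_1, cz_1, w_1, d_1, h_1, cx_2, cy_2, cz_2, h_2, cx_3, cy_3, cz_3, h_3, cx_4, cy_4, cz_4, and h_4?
cx_1 = 7
cz_1 = 9
w_1 = 4
d_1 = 3
h_1 = 4
cx_2 = 7
cy_2 = 6
cz_2 = 2
h_2 = 4
cx_3 = 6
cy_3 = 6
cz_3 = 7
h_3 = 6
cx_4 = 8
cy_4 = 8
cz_4 = 5
h_4 = 8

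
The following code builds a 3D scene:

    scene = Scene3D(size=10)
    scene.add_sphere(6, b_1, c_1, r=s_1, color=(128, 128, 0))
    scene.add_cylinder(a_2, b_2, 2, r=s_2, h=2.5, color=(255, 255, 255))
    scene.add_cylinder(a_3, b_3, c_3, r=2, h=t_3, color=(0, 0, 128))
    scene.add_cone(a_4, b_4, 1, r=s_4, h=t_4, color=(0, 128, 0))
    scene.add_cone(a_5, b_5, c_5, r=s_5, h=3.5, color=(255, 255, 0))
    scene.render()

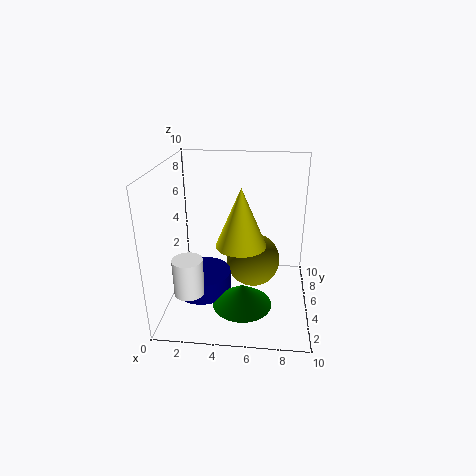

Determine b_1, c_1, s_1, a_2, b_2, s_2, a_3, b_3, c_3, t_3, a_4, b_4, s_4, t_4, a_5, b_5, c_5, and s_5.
b_1 = 6.5; c_1 = 2.5; s_1 = 2; a_2 = 2; b_2 = 2.5; s_2 = 1; a_3 = 2.5; b_3 = 4.5; c_3 = 1; t_3 = 1.5; a_4 = 5.5; b_4 = 3; s_4 = 2; t_4 = 1.5; a_5 = 5.5; b_5 = 2; c_5 = 6; s_5 = 1.5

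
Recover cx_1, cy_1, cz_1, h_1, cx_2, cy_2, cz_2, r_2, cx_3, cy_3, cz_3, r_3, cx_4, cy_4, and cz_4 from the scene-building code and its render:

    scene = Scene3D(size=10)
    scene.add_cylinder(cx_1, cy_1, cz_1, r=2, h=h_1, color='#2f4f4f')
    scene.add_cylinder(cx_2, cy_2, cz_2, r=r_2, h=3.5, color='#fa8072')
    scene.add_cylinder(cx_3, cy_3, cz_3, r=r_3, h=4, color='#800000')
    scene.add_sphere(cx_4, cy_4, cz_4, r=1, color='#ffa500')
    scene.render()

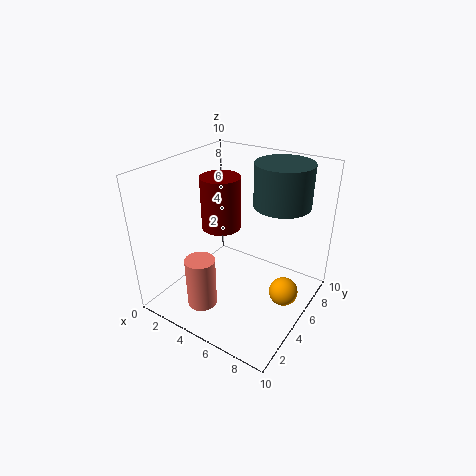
cx_1 = 7
cy_1 = 7.5
cz_1 = 7
h_1 = 3
cx_2 = 4
cy_2 = 2
cz_2 = 1
r_2 = 1
cx_3 = 2.5
cy_3 = 6.5
cz_3 = 4.5
r_3 = 1.5
cx_4 = 8.5
cy_4 = 5.5
cz_4 = 1.5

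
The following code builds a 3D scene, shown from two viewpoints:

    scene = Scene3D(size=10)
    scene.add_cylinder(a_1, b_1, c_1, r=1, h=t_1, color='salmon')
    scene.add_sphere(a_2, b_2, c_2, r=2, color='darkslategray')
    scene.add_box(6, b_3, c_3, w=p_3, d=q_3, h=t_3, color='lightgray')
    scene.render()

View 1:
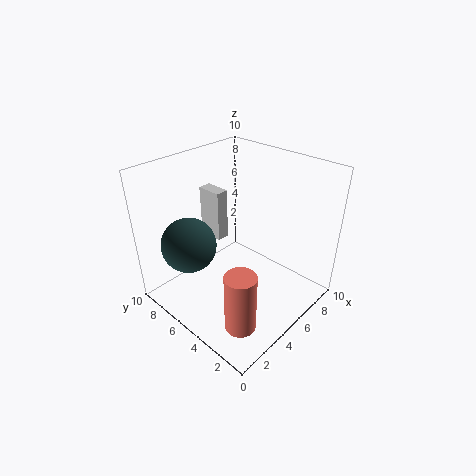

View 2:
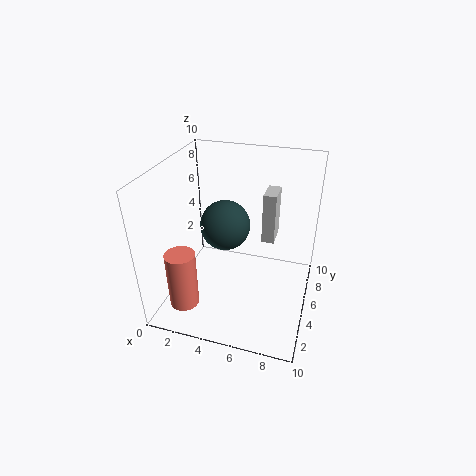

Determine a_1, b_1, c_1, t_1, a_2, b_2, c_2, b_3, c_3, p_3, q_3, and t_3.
a_1 = 2
b_1 = 2
c_1 = 1
t_1 = 4
a_2 = 3
b_2 = 8
c_2 = 4
b_3 = 8
c_3 = 3
p_3 = 1
q_3 = 2
t_3 = 4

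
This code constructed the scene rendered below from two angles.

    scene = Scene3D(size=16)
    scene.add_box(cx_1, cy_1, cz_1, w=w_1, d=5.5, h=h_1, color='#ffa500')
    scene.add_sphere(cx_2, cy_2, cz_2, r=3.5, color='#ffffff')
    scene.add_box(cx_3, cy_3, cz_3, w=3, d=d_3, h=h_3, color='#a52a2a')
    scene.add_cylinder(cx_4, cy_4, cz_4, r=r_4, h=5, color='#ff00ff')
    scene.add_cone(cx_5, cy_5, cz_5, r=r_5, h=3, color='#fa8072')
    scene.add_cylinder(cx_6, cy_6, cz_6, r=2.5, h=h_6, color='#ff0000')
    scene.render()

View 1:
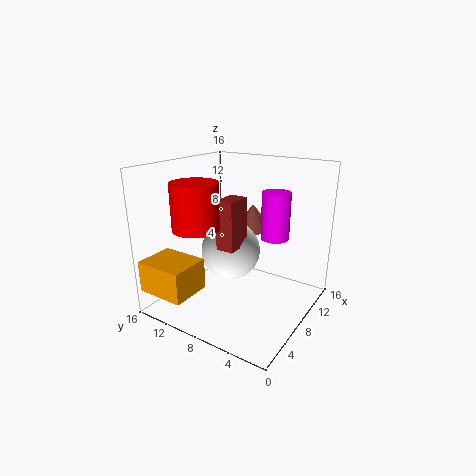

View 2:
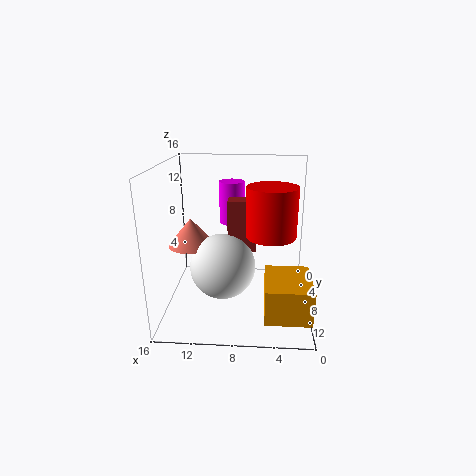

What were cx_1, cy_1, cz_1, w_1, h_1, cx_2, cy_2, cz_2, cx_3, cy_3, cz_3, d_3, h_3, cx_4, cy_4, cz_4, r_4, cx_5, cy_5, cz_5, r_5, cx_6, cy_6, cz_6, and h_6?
cx_1 = 0.5; cy_1 = 10.5; cz_1 = 2.5; w_1 = 4.5; h_1 = 3.5; cx_2 = 9.5; cy_2 = 10; cz_2 = 5.5; cx_3 = 6; cy_3 = 7.5; cz_3 = 7; d_3 = 2; h_3 = 5.5; cx_4 = 9; cy_4 = 4; cz_4 = 8.5; r_4 = 1.5; cx_5 = 13; cy_5 = 9; cz_5 = 7.5; r_5 = 2.5; cx_6 = 4.5; cy_6 = 11; cz_6 = 9.5; h_6 = 5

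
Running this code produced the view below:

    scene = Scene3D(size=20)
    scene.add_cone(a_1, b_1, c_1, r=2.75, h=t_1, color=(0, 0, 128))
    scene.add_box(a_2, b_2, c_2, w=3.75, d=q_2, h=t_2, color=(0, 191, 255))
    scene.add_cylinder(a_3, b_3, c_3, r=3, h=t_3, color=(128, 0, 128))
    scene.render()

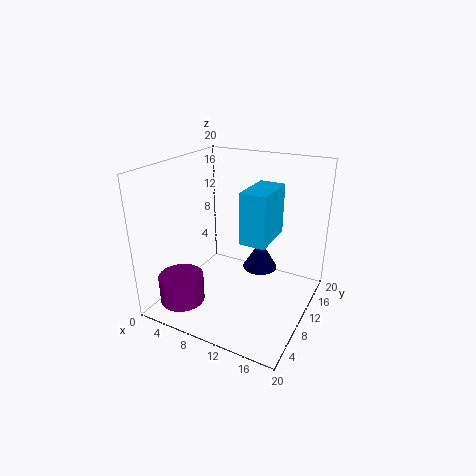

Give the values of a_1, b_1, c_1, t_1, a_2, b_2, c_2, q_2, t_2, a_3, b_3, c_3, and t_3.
a_1 = 10.5, b_1 = 16.75, c_1 = 2, t_1 = 4.75, a_2 = 10.5, b_2 = 9.25, c_2 = 9.5, q_2 = 6.75, t_2 = 7.25, a_3 = 4.75, b_3 = 3.5, c_3 = 2.25, t_3 = 3.75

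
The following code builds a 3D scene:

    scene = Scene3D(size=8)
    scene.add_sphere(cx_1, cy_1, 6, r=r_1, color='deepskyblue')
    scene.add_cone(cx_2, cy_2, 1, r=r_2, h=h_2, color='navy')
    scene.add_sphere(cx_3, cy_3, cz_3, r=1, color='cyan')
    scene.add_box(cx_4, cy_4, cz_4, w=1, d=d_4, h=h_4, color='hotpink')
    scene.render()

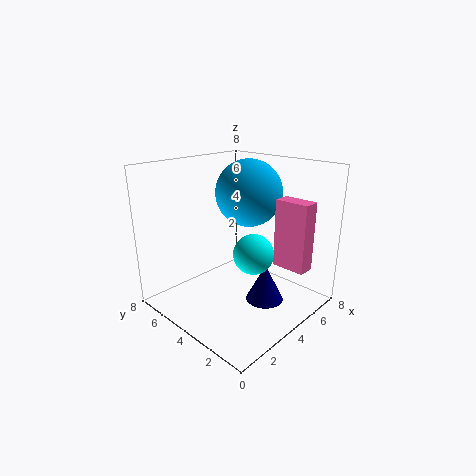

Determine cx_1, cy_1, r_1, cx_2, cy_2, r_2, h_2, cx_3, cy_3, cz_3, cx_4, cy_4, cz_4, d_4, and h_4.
cx_1 = 6
cy_1 = 5
r_1 = 2
cx_2 = 4
cy_2 = 2
r_2 = 1
h_2 = 2
cx_3 = 3
cy_3 = 2
cz_3 = 4
cx_4 = 6
cy_4 = 1
cz_4 = 2
d_4 = 2
h_4 = 4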